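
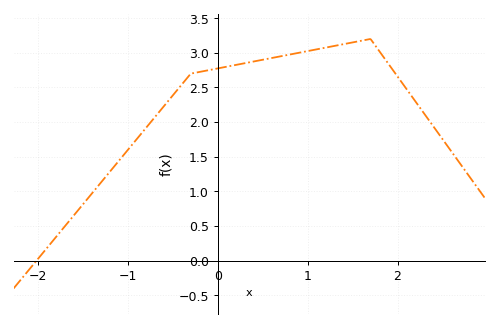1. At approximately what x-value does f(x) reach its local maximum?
1.7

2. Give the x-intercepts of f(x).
-2.02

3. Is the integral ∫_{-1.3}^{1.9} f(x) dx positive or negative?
positive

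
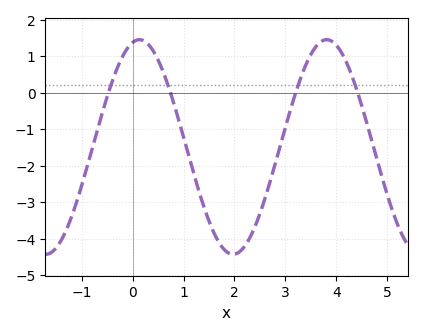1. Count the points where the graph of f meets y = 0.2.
4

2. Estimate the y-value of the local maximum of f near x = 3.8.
1.45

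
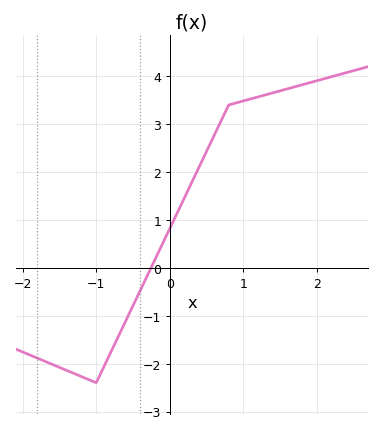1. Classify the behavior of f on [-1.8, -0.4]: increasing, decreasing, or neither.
neither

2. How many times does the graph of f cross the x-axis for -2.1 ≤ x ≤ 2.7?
1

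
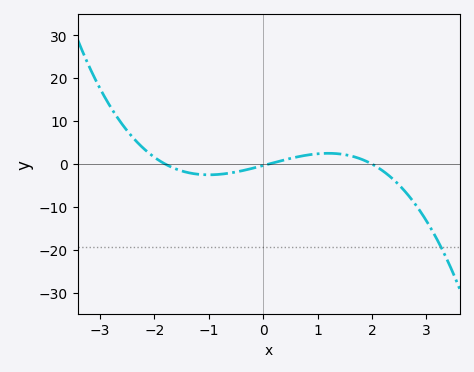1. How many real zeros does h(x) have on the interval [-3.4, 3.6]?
3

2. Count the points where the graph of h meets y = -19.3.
1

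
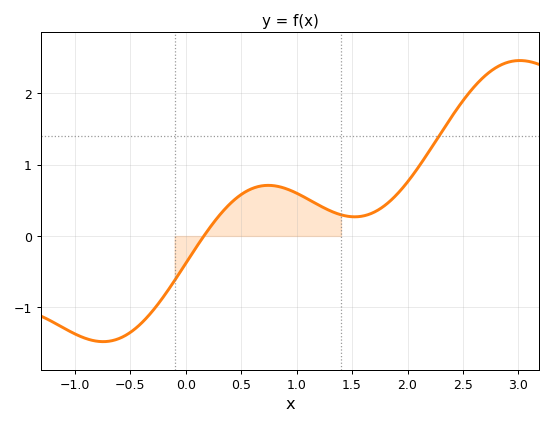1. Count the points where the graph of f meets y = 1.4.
1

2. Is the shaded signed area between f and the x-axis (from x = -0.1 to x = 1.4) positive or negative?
positive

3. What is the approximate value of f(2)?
0.8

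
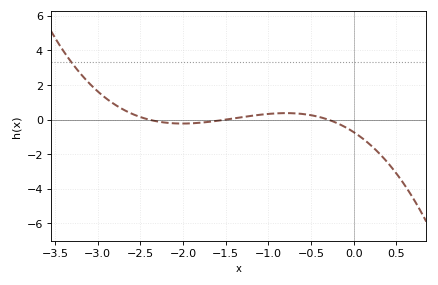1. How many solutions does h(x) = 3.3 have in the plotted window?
1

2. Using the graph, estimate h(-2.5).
0.147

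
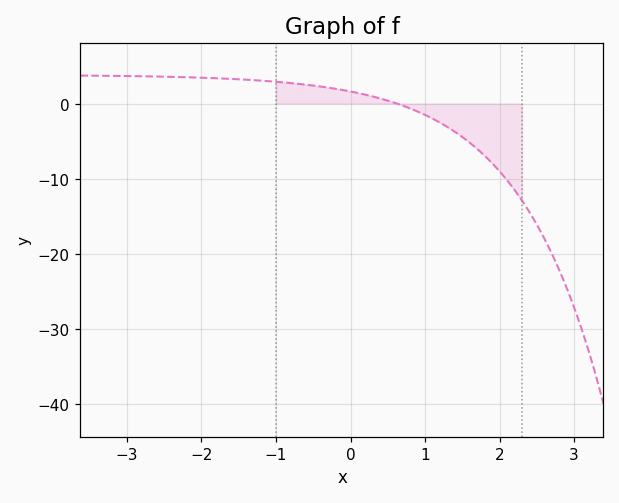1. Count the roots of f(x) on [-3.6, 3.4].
1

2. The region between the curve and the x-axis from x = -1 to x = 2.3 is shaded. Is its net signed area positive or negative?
negative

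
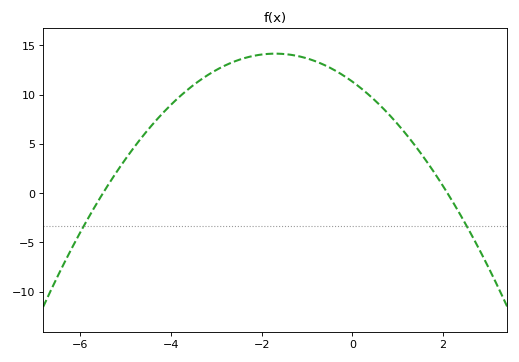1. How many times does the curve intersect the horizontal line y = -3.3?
2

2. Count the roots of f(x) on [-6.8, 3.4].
2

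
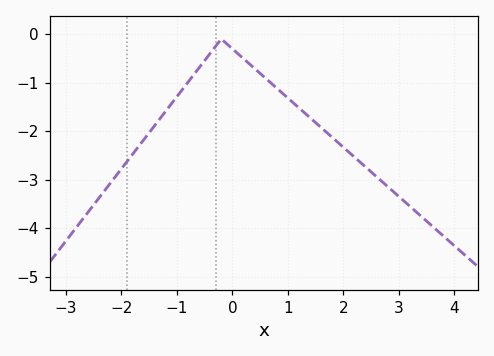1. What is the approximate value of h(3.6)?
-4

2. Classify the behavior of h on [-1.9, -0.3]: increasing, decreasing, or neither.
increasing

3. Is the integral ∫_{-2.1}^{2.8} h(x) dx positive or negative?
negative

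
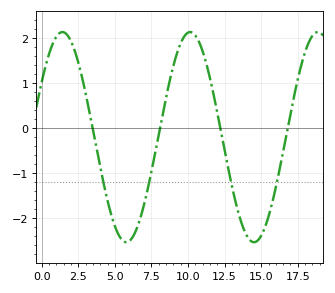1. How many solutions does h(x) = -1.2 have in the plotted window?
4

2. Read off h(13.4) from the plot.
-1.8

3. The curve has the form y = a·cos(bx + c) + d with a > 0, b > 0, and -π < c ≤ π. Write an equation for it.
y = 2.33cos(0.72x - 1) - 0.2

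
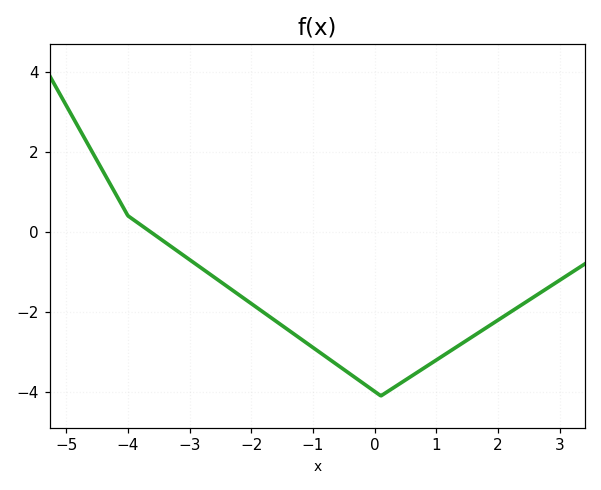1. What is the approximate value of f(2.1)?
-2.11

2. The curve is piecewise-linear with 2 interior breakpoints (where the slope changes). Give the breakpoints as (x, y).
(-4, 0.4); (0.1, -4.1)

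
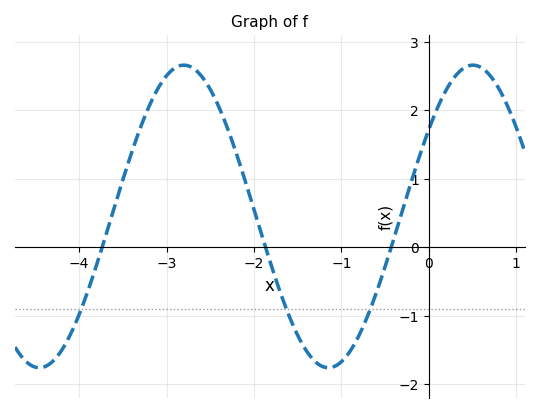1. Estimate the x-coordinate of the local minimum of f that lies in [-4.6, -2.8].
-4.5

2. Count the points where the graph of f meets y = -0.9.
3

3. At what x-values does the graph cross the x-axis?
-3.7, -1.9, -0.4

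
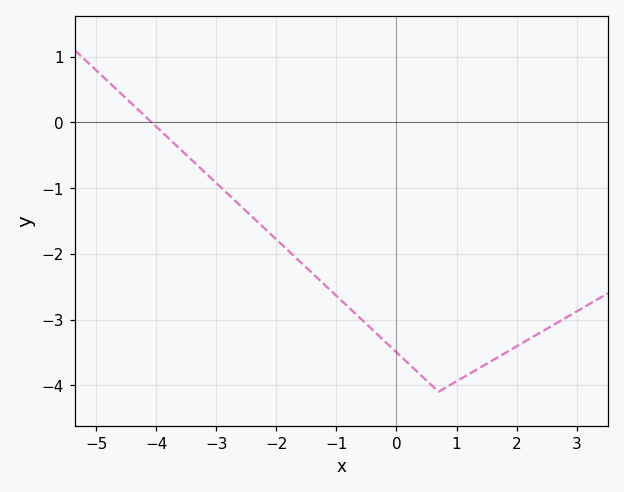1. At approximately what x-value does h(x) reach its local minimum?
0.6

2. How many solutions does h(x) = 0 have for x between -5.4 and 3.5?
1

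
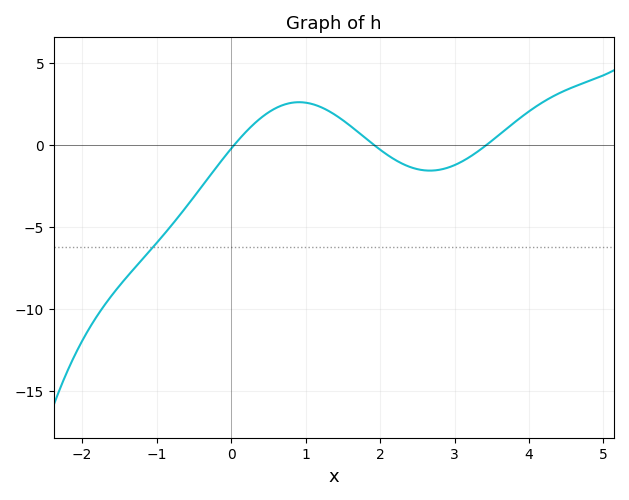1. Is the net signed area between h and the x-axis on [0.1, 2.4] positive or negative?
positive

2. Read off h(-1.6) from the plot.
-9.16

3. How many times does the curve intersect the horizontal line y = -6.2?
1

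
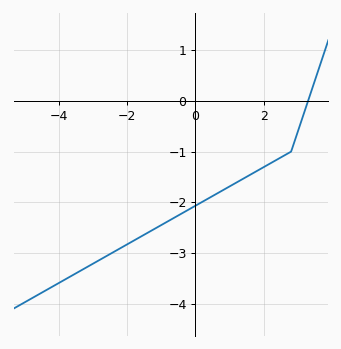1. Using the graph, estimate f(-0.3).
-2.2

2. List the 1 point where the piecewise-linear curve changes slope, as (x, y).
(2.8, -1)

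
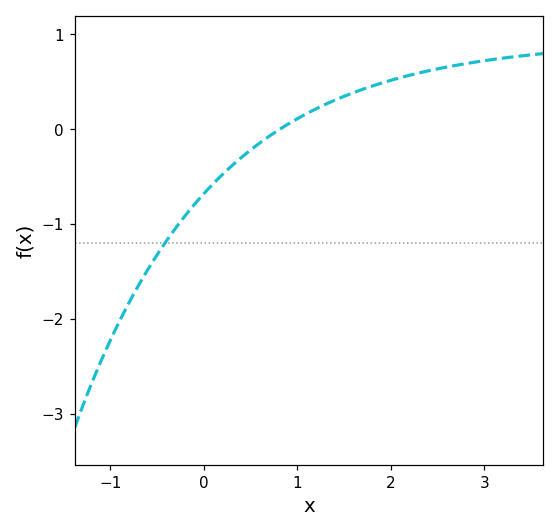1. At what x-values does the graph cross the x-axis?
0.812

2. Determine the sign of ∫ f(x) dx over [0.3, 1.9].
positive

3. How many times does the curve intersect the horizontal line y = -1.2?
1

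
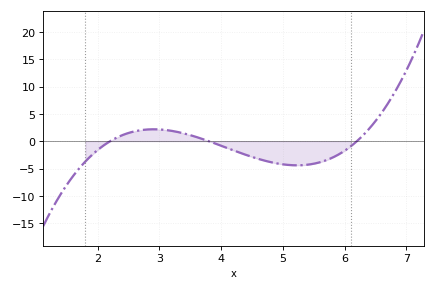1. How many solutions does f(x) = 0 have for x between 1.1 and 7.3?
3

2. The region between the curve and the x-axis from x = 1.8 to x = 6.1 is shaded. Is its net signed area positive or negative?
negative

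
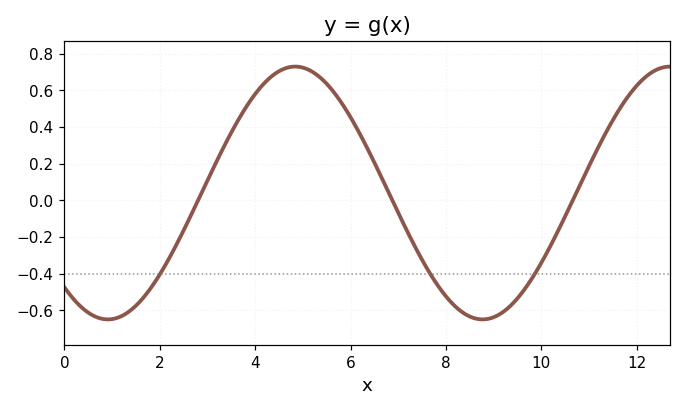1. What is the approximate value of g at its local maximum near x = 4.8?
0.73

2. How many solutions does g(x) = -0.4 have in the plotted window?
3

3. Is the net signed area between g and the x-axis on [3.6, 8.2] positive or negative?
positive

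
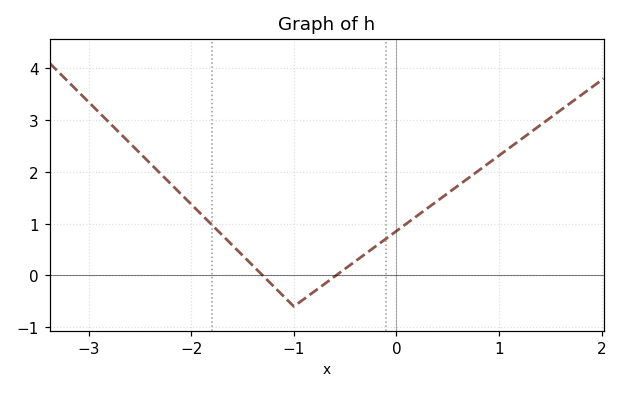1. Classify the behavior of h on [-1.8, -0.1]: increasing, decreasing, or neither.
neither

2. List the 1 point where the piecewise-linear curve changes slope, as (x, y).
(-1, -0.6)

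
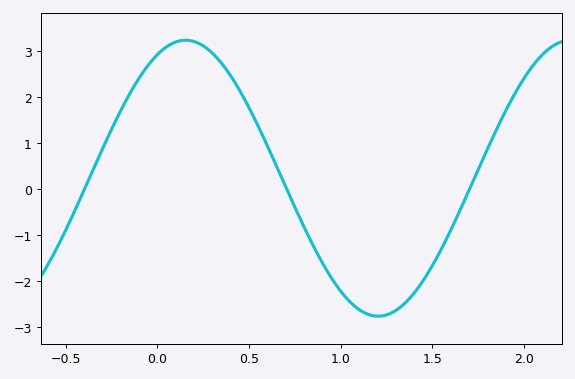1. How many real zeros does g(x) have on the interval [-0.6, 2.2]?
3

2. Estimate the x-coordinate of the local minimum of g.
1.2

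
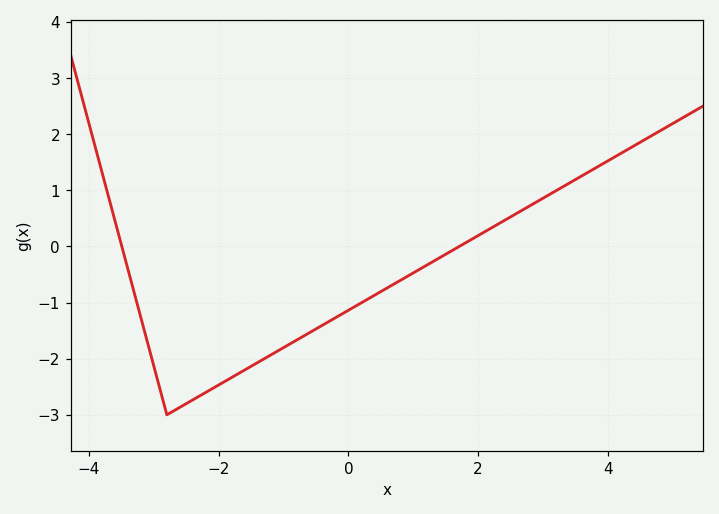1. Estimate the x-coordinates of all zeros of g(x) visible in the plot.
-3.49, 1.71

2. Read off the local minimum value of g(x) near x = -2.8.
-3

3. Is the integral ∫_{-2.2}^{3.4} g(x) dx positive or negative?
negative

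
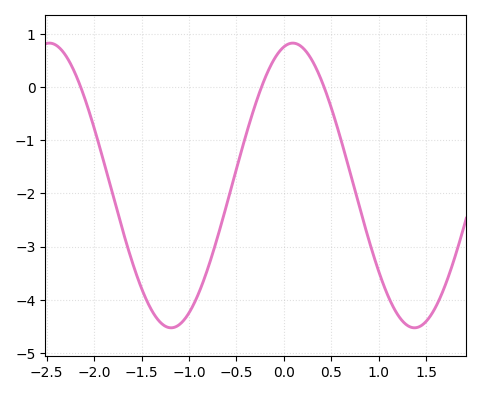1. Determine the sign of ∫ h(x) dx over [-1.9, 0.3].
negative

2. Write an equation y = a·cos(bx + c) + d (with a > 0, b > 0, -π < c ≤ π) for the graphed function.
y = 2.68cos(2.5x - 0.23) - 1.85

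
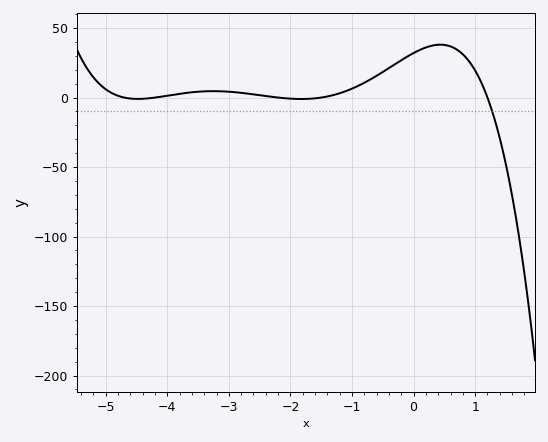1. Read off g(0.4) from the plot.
40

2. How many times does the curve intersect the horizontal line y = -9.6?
1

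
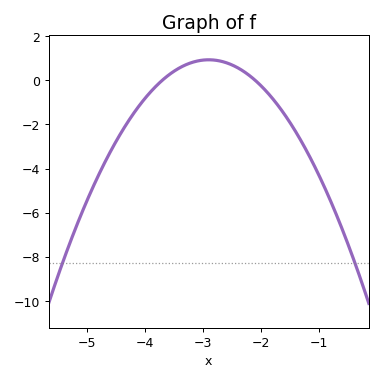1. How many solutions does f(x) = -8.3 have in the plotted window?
2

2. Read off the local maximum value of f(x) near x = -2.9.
1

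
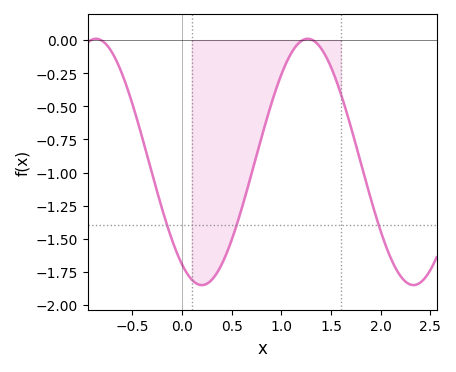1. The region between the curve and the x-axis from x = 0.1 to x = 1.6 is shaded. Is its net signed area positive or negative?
negative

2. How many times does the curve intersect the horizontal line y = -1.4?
3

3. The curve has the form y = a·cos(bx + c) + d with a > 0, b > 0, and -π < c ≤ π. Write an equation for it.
y = 0.93cos(3x + 2.5) - 0.92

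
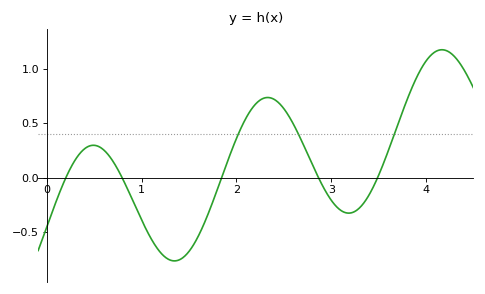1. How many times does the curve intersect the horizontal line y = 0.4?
3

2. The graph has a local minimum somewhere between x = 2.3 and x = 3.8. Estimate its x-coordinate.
3.18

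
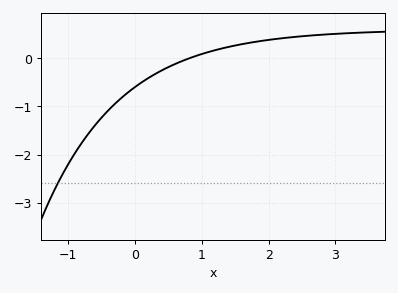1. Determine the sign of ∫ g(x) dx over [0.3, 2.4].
positive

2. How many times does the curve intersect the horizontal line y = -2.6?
1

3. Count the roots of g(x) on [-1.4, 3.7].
1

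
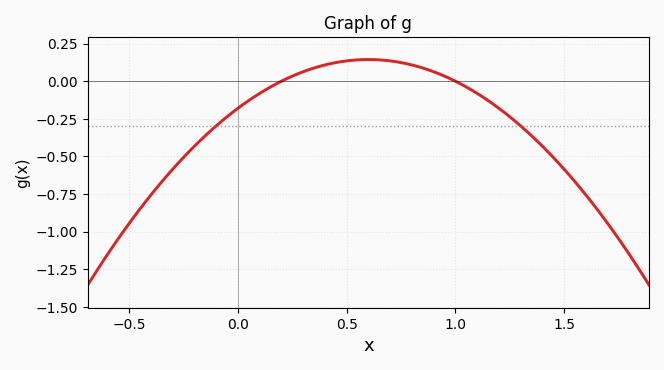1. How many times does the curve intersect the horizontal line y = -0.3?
2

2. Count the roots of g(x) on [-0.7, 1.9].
2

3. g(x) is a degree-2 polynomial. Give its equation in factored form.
y = -0.9(x - 0.2)(x - 1)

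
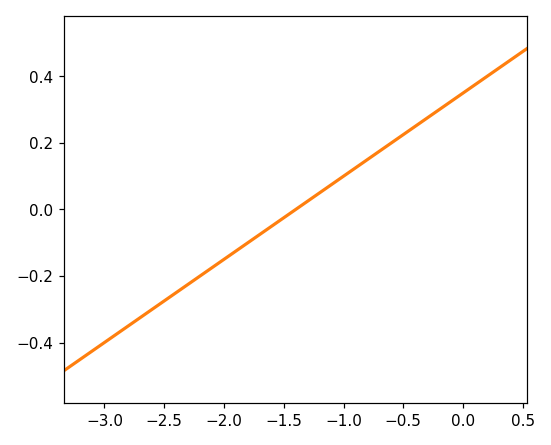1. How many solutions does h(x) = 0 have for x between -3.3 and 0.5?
1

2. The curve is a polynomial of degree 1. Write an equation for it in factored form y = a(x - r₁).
y = 0.25(x + 1.4)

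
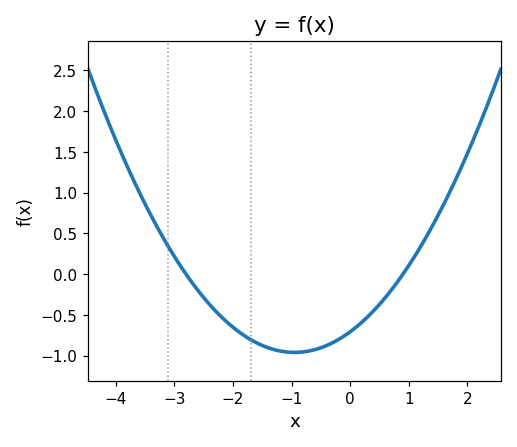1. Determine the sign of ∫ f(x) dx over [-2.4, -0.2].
negative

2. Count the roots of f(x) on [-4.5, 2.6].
2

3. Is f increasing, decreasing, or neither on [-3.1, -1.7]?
decreasing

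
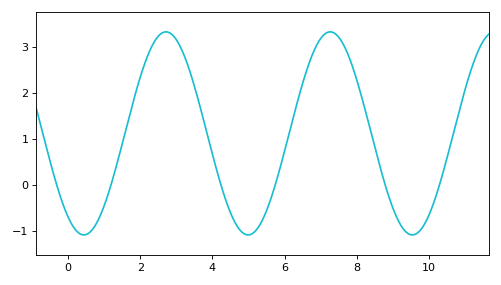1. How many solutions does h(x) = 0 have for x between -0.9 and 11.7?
6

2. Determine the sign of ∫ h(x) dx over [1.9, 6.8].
positive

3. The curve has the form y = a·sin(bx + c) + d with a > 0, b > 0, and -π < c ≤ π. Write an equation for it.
y = 2.21sin(1.38x - 2.17) + 1.12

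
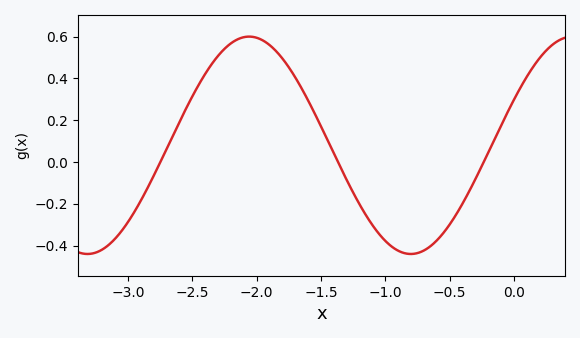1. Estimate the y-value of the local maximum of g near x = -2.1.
0.6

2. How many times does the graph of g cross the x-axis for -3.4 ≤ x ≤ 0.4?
3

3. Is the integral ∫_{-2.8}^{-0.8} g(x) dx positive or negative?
positive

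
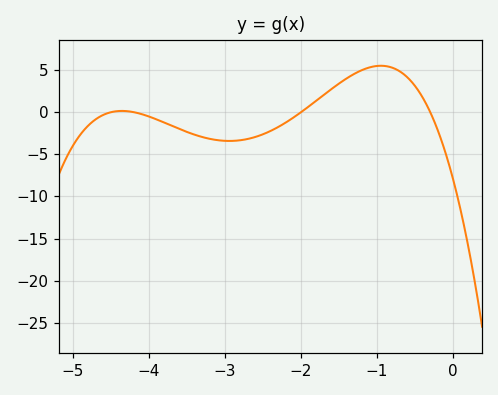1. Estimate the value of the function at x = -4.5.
0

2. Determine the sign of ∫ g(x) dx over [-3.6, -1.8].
negative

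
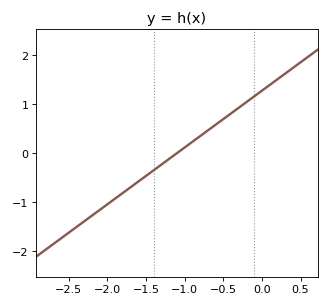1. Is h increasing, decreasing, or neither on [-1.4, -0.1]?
increasing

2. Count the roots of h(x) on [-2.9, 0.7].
1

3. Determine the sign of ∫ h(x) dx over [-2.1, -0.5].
negative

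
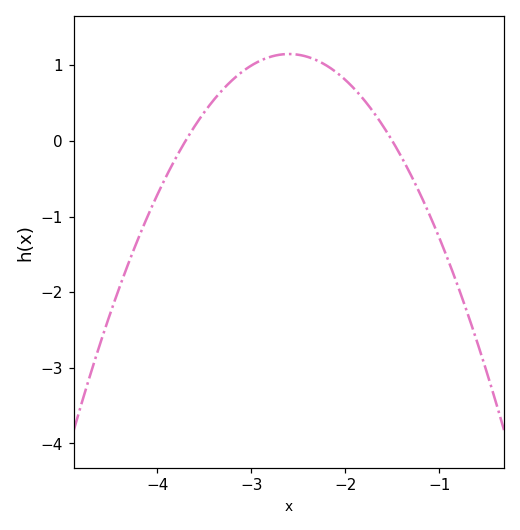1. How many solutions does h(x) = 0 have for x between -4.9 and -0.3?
2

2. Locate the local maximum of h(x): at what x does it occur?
-2.6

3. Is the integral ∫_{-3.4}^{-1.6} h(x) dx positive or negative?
positive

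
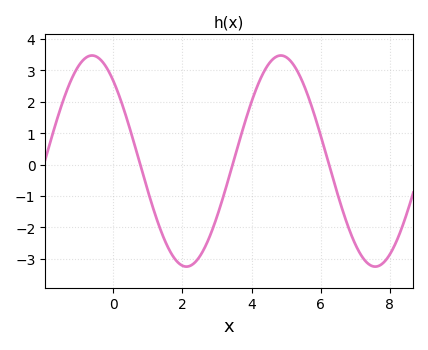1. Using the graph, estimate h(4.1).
2.3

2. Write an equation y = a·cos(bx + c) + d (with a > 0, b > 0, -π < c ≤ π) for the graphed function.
y = 3.36cos(1.1x + 0.71) + 0.11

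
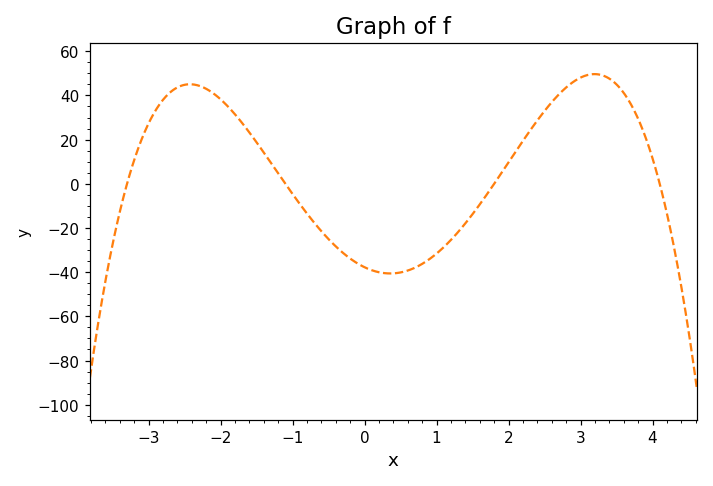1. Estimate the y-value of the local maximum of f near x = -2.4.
45.1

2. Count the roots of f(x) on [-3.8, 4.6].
4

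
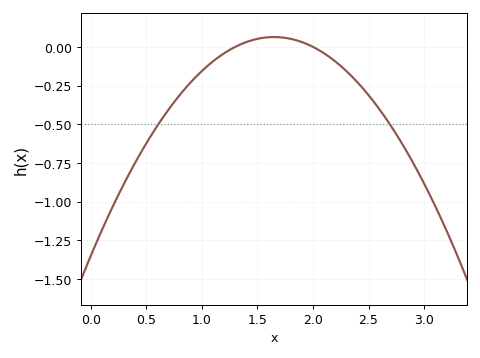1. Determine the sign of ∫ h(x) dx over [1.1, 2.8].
negative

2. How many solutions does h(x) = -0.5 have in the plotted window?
2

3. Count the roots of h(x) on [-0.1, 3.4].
2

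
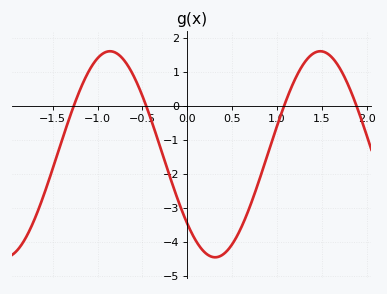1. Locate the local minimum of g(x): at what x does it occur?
0.3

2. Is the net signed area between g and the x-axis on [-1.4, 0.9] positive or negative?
negative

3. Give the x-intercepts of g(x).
-1.3, -0.5, 1.1, 1.9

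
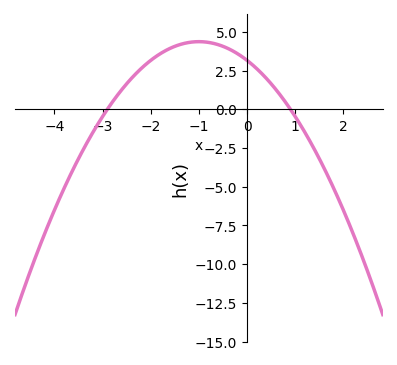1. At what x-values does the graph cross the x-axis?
-3, 1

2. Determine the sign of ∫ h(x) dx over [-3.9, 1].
positive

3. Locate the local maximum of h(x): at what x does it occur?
-1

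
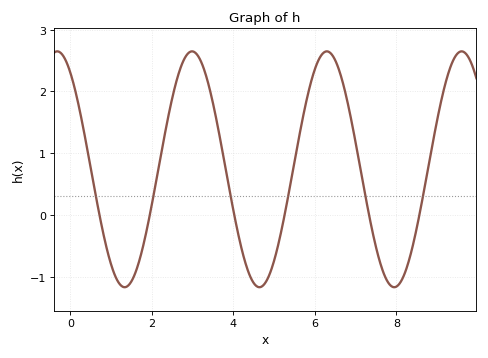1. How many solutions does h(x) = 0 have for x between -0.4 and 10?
6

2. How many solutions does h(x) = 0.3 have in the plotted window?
6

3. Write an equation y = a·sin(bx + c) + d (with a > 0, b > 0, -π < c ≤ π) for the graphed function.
y = 1.91sin(1.9x + 2.18) + 0.74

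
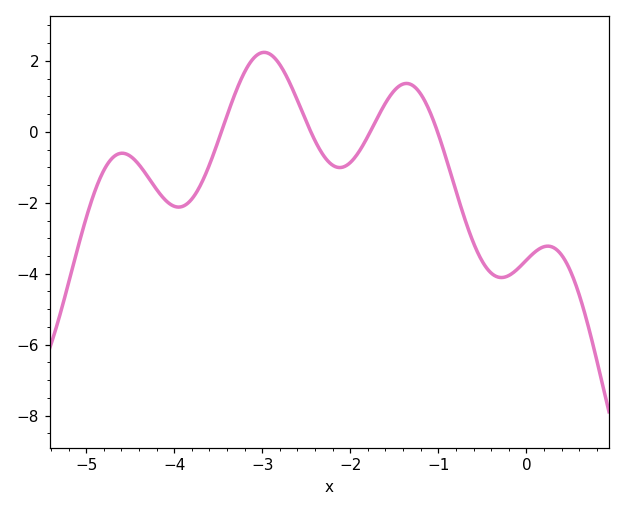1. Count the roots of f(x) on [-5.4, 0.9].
4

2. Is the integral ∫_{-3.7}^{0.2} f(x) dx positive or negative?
negative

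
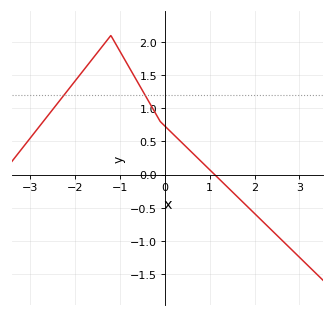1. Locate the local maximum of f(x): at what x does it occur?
-1.2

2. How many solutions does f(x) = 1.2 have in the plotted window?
2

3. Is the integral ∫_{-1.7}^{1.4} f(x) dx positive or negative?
positive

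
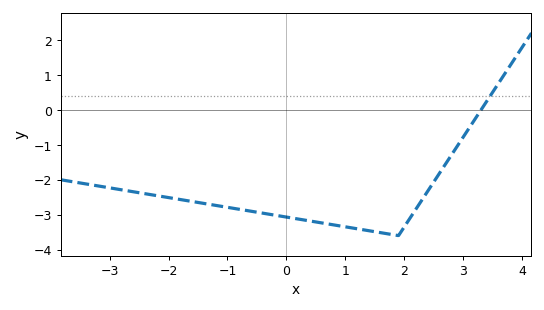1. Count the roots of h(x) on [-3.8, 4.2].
1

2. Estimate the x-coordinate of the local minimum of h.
1.9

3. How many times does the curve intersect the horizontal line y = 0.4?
1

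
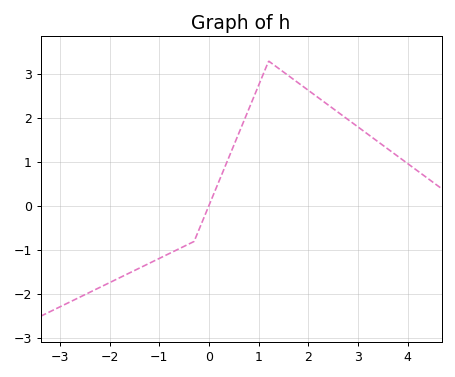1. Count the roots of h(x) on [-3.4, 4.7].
1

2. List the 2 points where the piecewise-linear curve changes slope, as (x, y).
(-0.3, -0.8); (1.2, 3.3)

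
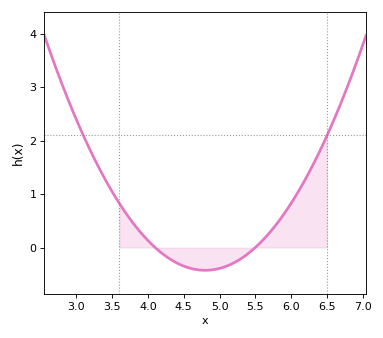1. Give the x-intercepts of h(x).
4.1, 5.5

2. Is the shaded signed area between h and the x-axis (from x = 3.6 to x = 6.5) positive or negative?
positive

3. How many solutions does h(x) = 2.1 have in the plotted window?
2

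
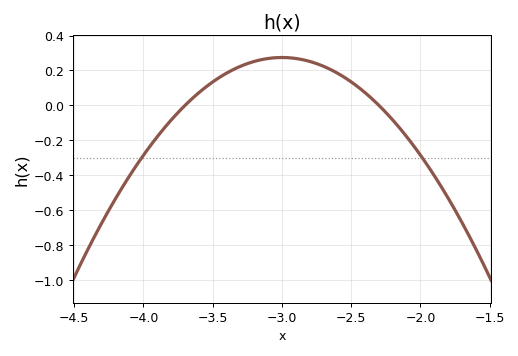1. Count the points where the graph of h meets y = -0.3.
2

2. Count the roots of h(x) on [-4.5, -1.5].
2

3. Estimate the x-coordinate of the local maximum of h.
-3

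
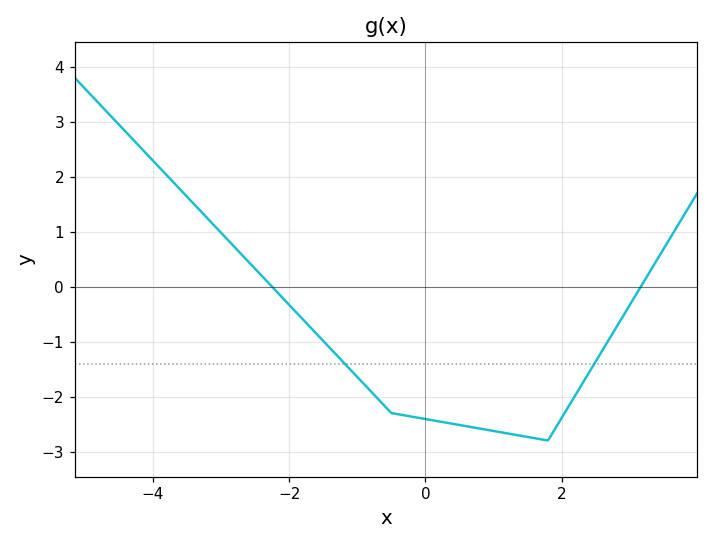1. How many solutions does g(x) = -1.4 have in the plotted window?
2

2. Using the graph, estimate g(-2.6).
0.5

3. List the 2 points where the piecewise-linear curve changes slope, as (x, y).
(-0.5, -2.3); (1.8, -2.8)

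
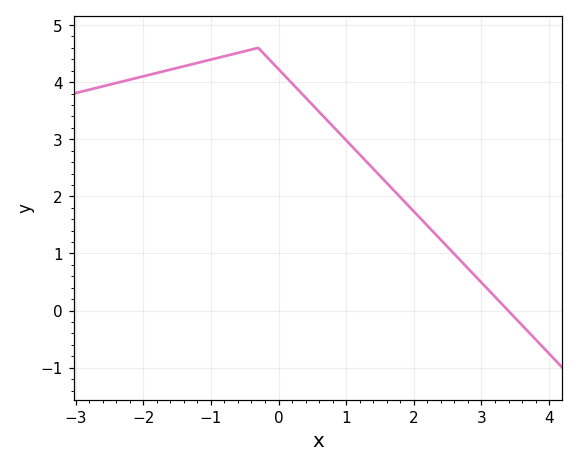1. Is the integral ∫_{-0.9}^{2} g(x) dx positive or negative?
positive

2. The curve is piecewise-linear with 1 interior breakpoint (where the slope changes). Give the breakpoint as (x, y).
(-0.3, 4.6)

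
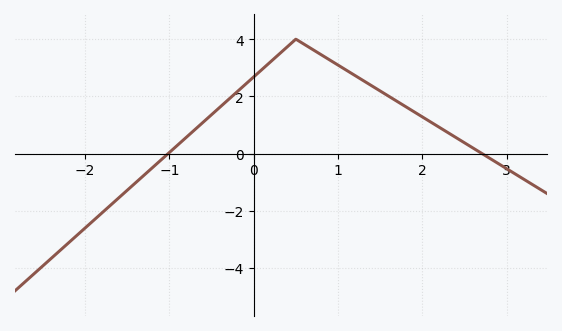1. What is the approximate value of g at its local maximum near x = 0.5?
4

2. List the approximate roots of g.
-1.01, 2.71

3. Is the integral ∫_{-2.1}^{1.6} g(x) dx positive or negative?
positive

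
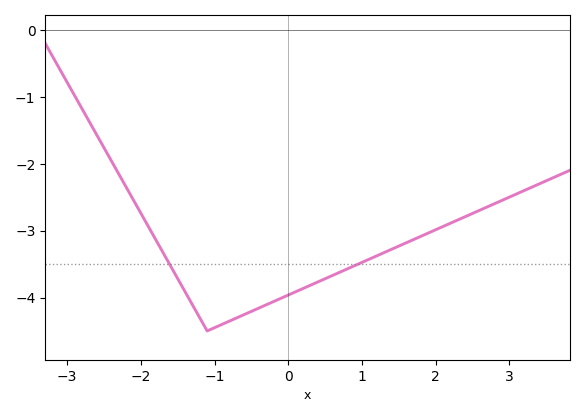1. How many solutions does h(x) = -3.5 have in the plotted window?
2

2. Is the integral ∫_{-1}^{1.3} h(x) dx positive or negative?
negative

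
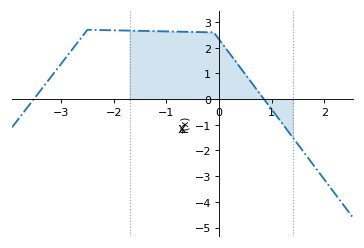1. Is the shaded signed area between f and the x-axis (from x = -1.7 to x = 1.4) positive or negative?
positive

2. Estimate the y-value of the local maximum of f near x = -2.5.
2.7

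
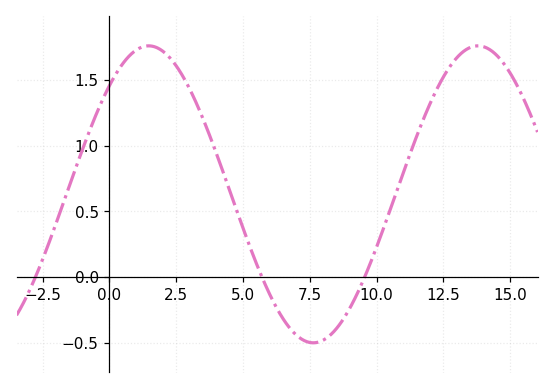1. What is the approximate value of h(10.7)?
0.625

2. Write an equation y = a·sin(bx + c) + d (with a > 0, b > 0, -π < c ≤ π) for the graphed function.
y = 1.13sin(0.51x + 0.822) + 0.63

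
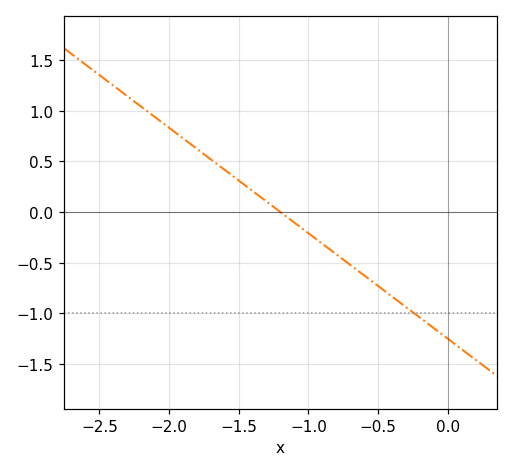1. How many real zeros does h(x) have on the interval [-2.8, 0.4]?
1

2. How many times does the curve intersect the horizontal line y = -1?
1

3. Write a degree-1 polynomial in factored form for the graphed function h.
y = -1.04(x + 1.2)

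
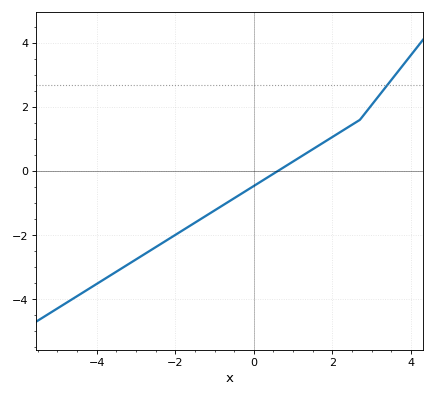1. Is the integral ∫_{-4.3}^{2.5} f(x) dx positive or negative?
negative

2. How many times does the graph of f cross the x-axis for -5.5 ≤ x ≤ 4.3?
1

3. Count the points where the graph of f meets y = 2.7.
1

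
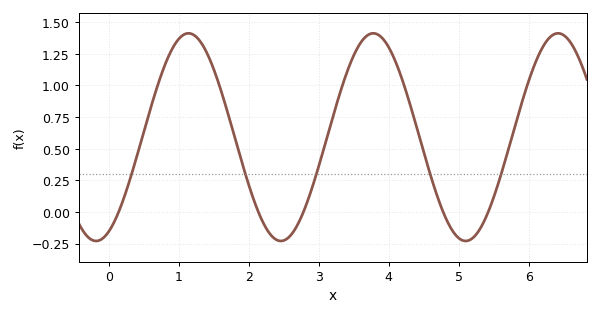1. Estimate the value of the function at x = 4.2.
1.04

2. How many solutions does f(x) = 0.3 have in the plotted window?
5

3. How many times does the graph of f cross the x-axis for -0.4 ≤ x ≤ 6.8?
5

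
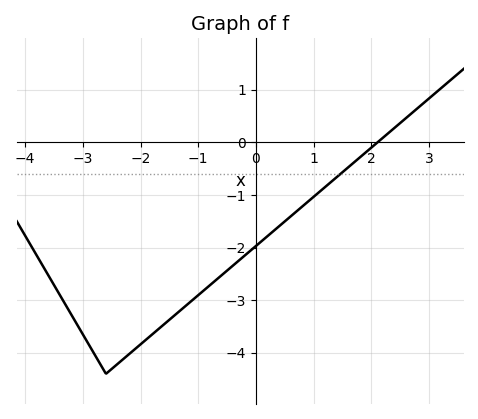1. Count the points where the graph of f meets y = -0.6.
1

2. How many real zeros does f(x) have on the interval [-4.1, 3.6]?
1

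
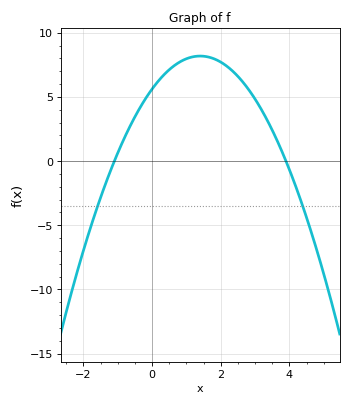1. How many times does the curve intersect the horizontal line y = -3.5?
2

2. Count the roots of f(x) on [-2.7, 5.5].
2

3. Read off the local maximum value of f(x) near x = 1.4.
8.19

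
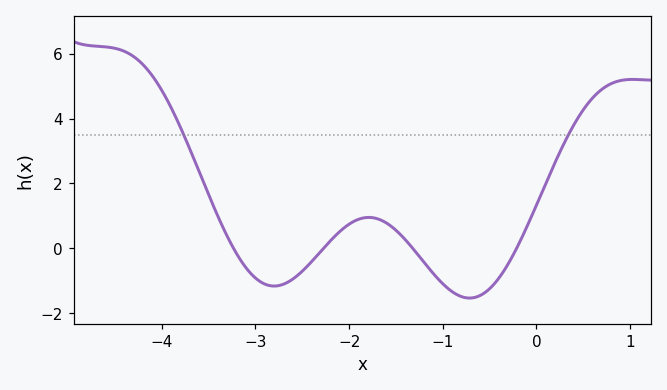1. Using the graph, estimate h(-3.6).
2.4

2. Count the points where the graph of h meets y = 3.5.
2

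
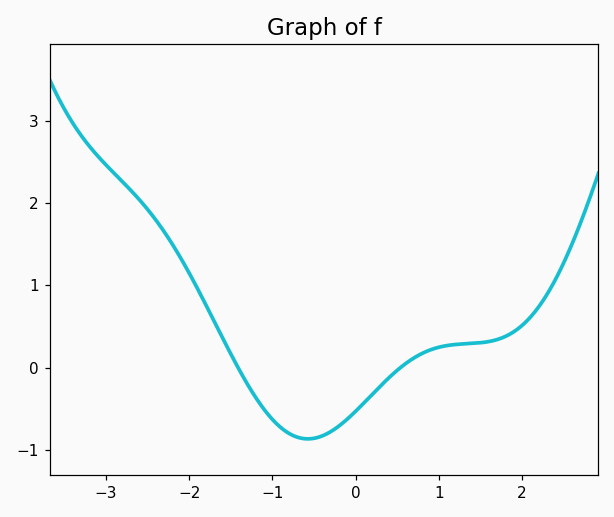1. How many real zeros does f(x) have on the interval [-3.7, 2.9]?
2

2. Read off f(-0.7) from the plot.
-0.844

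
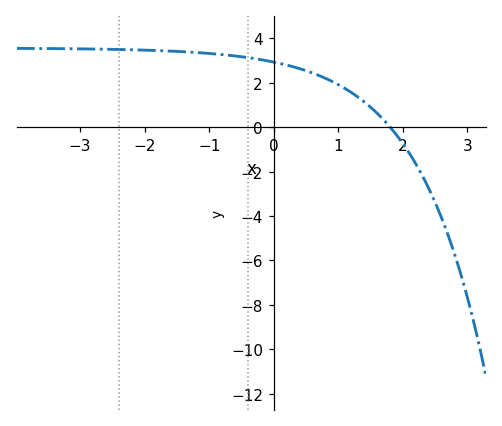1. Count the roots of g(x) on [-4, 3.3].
1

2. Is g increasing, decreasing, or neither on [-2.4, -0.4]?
decreasing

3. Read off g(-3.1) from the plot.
3.53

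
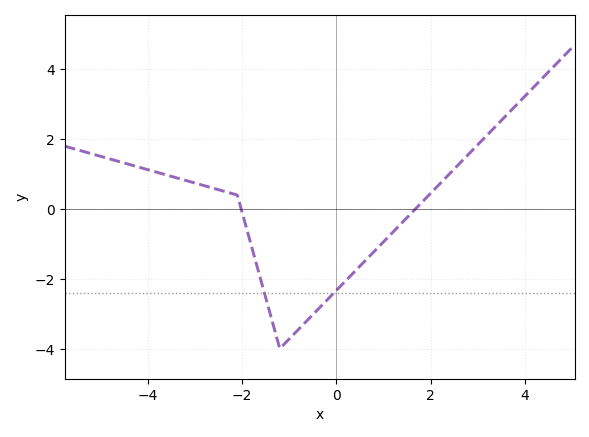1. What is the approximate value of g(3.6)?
2.6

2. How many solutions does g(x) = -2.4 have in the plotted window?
2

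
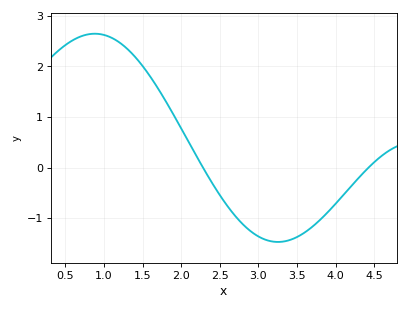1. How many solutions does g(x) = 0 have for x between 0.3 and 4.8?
2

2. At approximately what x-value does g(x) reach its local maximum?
0.9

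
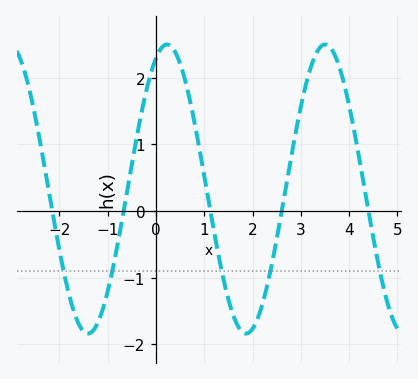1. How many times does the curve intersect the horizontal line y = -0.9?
5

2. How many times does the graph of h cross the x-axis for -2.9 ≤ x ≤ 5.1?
5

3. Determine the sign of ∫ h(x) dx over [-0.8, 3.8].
positive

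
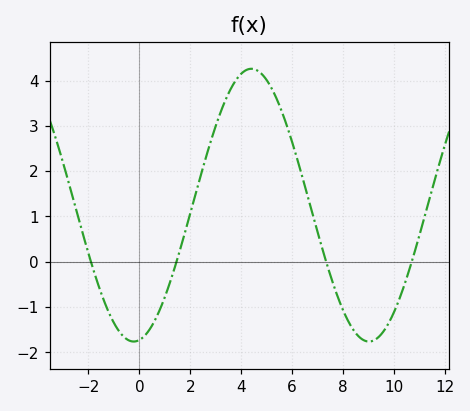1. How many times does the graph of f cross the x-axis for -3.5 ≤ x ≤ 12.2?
4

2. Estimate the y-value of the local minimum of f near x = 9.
-1.8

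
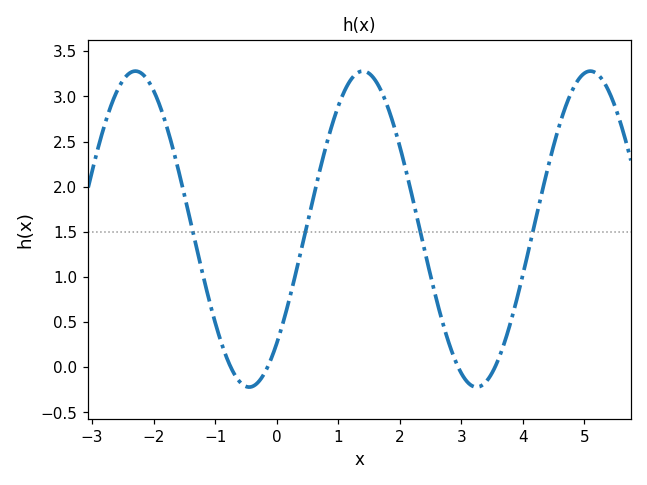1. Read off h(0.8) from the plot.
2.45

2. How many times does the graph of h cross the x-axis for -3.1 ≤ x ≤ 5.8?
4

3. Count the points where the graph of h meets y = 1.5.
4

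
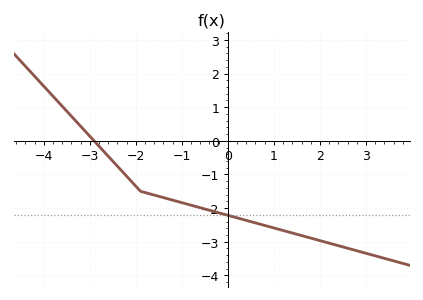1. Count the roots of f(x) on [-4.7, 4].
1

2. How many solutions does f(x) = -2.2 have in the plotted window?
1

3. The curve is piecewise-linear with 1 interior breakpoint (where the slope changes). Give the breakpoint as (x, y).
(-1.9, -1.5)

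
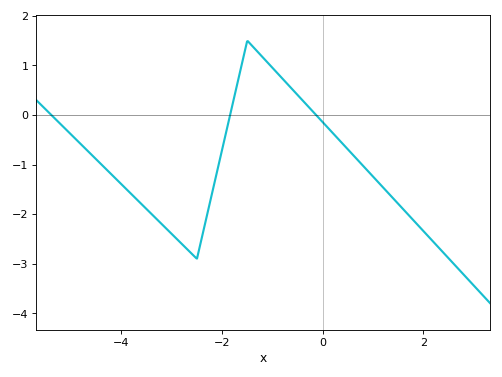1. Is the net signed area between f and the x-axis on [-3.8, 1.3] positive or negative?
negative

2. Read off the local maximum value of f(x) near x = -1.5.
1.5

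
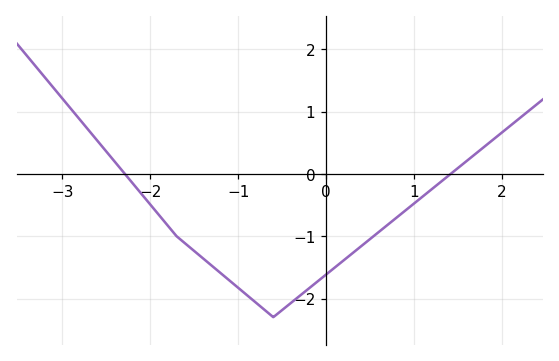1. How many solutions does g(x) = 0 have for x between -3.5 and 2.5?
2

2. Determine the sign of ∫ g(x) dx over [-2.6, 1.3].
negative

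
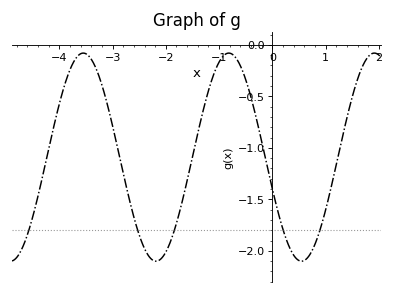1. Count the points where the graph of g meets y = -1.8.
5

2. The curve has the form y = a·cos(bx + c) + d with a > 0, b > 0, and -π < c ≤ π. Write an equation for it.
y = 1.01cos(2.3x + 1.88) - 1.09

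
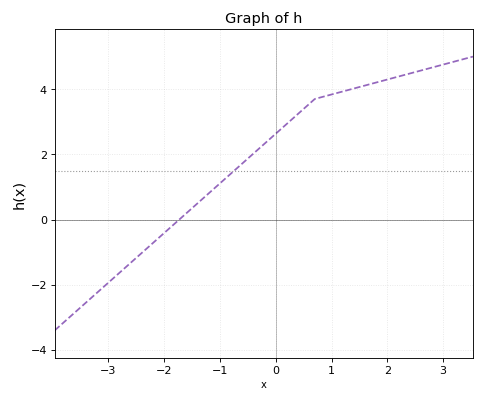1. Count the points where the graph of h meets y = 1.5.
1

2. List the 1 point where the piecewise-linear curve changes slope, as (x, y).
(0.7, 3.7)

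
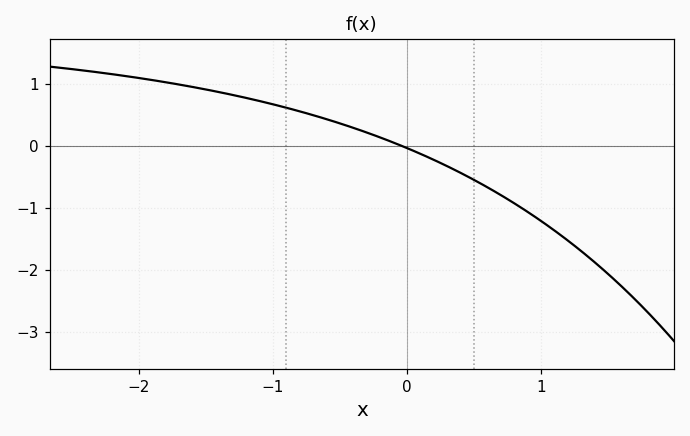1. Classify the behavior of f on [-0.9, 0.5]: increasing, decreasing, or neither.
decreasing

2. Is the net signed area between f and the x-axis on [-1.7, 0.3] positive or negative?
positive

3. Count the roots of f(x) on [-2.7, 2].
1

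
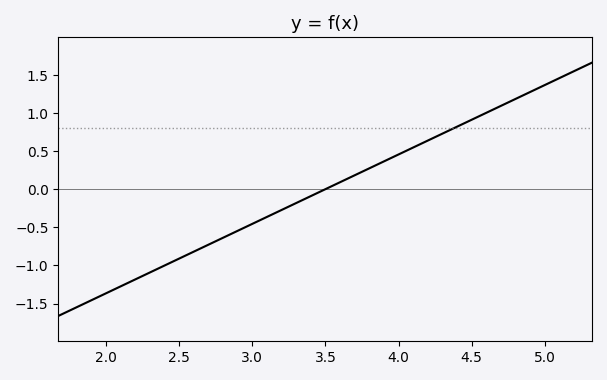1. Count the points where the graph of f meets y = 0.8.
1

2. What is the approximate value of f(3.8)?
0.273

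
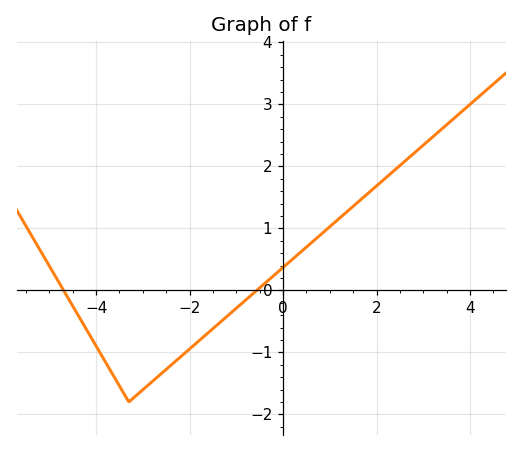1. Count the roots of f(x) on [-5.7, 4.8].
2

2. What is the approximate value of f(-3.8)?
-1.16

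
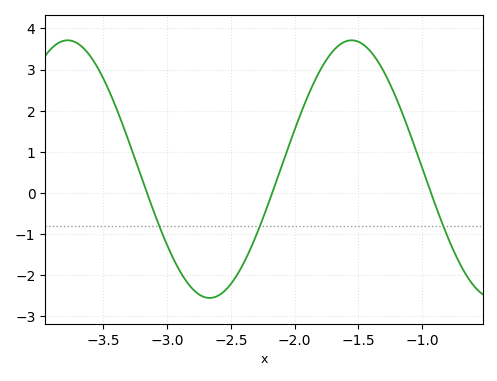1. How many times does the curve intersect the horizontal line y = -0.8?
3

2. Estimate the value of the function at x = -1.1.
1.5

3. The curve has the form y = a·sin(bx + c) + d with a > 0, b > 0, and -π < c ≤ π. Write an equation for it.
y = 3.13sin(2.8x - 0.33) + 0.58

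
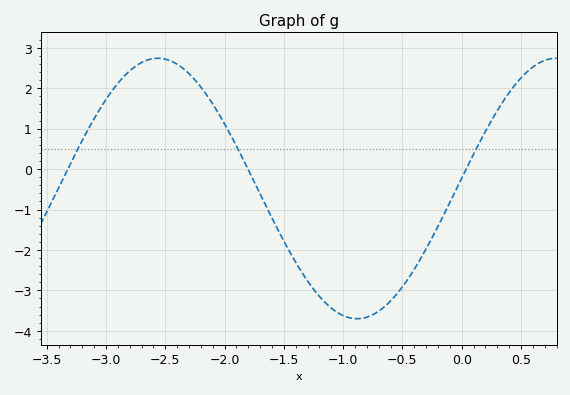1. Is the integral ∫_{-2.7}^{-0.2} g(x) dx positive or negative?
negative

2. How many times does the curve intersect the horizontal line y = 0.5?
3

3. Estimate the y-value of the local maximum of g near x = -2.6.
2.74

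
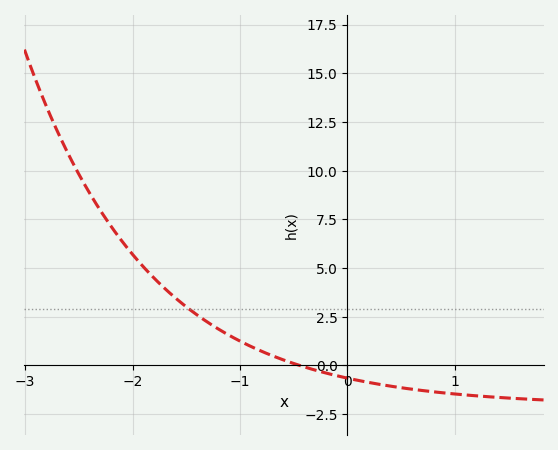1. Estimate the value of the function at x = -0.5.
0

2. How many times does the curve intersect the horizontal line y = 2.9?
1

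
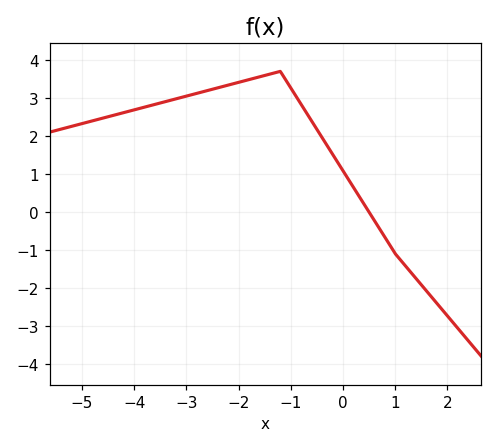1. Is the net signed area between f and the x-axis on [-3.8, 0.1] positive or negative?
positive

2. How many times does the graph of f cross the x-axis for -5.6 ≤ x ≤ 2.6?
1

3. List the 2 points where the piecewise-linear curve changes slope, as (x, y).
(-1.2, 3.7); (1, -1.1)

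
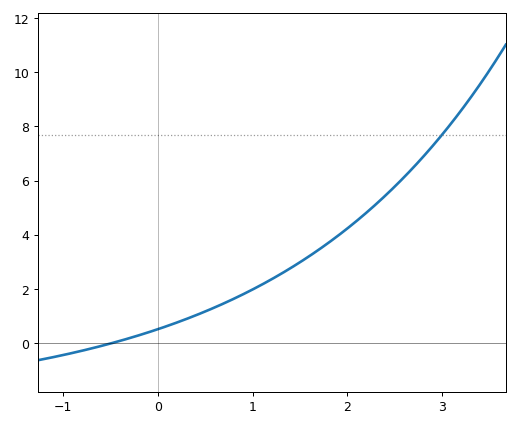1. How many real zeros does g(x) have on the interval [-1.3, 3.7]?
1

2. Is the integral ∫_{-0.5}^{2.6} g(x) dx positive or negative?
positive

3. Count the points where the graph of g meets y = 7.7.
1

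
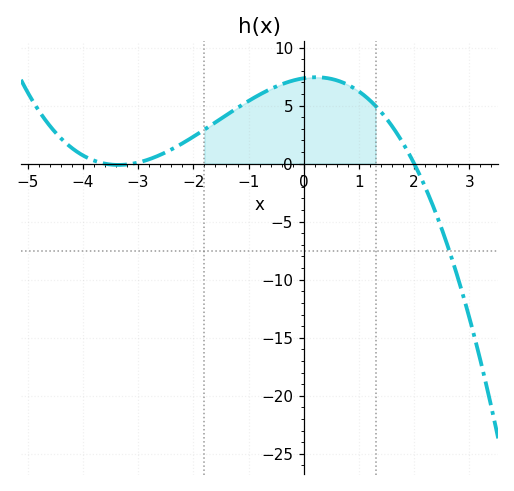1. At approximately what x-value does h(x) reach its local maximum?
0.224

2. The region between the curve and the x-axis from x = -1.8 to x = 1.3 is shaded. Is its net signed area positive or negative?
positive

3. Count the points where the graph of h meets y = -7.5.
1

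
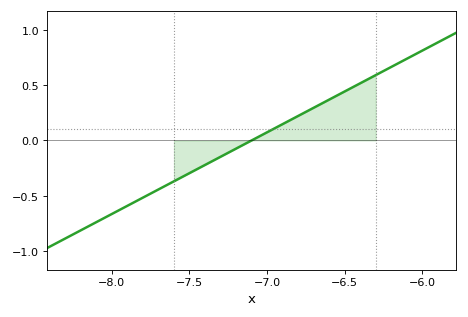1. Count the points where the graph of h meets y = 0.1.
1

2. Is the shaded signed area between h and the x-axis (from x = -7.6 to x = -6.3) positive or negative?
positive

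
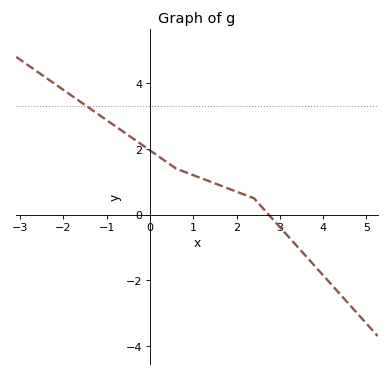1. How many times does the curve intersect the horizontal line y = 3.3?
1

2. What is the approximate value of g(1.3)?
1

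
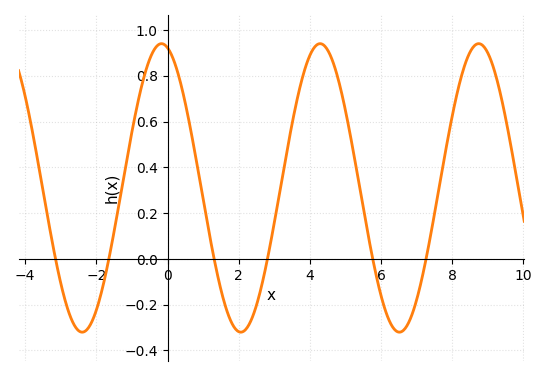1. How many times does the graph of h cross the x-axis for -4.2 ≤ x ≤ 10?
6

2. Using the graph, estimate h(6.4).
-0.312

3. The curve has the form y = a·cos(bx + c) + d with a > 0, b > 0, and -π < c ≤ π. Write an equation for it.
y = 0.63cos(1.41x + 0.24) + 0.31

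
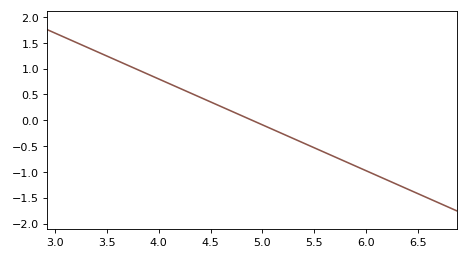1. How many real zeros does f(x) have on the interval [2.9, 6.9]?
1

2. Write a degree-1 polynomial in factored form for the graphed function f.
y = -0.89(x - 4.9)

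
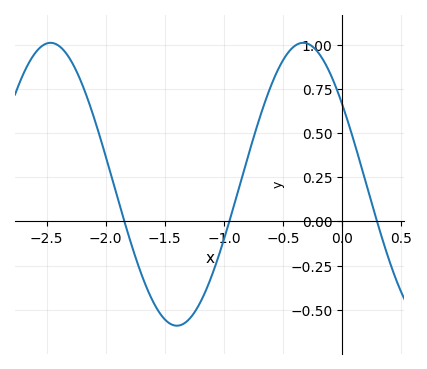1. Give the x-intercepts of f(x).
-1.85, -0.95, 0.3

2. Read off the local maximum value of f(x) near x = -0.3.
1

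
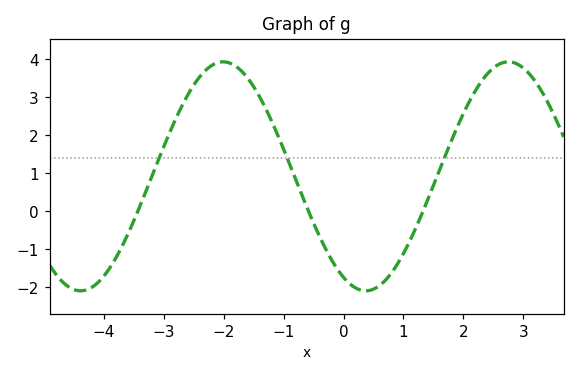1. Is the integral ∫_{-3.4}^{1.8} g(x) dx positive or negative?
positive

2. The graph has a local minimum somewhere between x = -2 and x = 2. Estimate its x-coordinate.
0.372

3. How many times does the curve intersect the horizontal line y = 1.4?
3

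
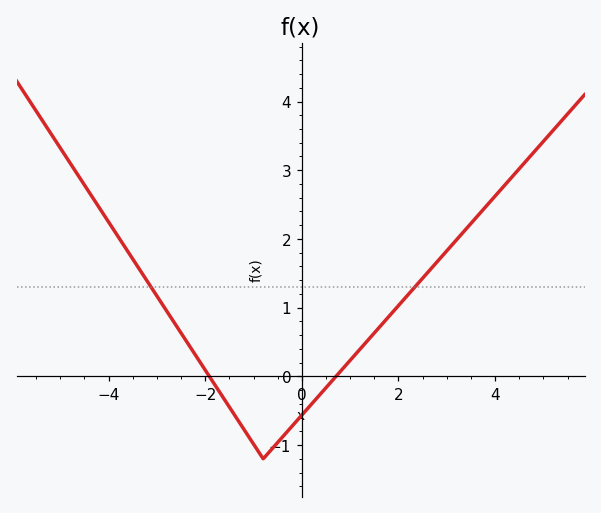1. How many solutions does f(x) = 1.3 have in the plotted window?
2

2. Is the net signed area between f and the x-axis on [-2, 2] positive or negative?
negative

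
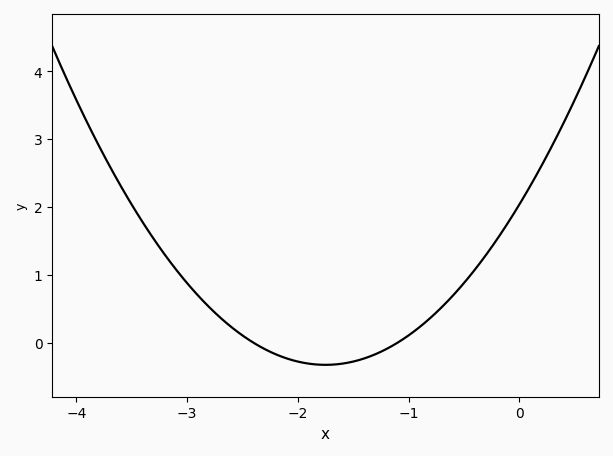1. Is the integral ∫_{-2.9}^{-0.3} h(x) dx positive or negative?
positive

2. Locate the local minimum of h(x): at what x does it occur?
-1.75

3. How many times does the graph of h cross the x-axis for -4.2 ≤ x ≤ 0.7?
2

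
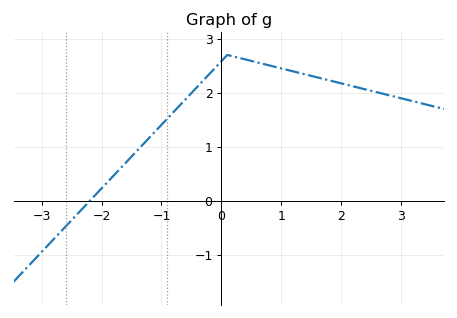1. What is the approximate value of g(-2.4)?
-0.239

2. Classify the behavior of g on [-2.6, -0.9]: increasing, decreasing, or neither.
increasing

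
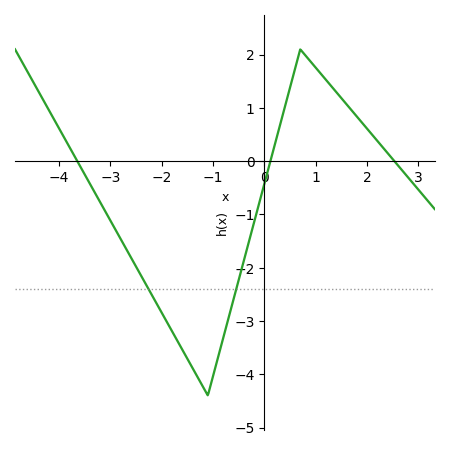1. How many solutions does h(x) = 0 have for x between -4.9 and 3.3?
3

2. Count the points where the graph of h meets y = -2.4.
2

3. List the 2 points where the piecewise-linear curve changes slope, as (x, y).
(-1.1, -4.4); (0.7, 2.1)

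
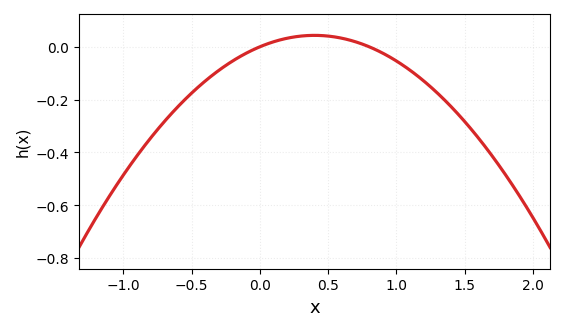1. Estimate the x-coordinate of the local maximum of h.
0.4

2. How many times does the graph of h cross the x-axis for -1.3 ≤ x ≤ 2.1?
2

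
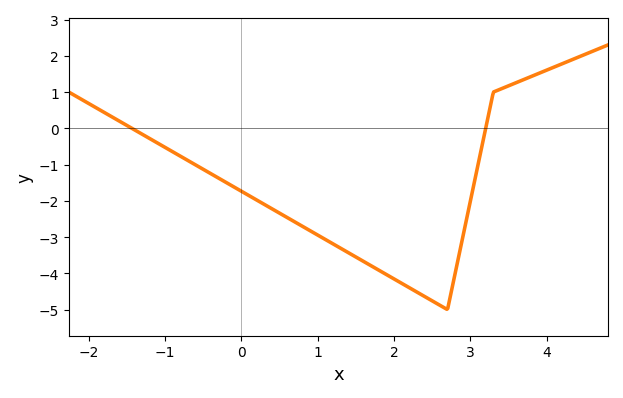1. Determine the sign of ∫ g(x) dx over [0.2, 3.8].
negative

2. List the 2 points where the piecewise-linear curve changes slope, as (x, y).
(2.7, -5); (3.3, 1)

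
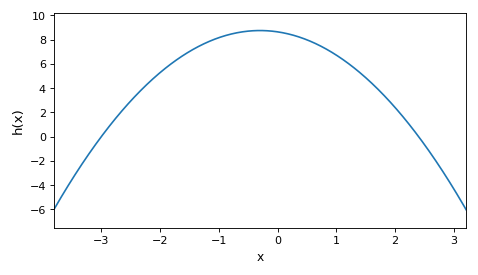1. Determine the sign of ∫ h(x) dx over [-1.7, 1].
positive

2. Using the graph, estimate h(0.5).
7.98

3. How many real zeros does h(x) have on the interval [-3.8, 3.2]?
2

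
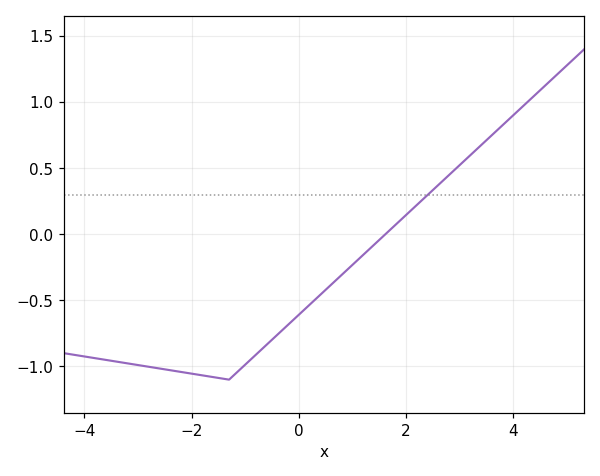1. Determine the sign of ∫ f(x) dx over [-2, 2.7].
negative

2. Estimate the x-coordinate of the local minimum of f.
-1.4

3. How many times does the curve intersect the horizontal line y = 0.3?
1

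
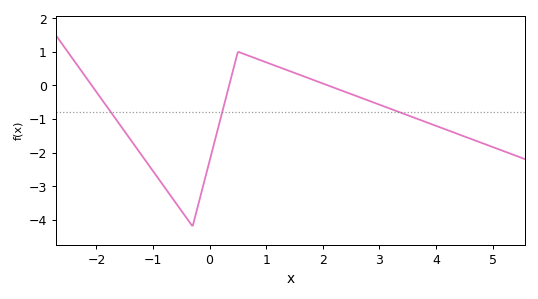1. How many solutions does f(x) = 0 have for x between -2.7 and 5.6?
3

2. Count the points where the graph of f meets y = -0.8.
3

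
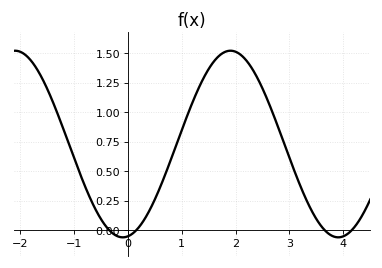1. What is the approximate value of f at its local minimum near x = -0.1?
-0.06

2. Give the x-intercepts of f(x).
-0.345, 0.154, 3.66, 4.16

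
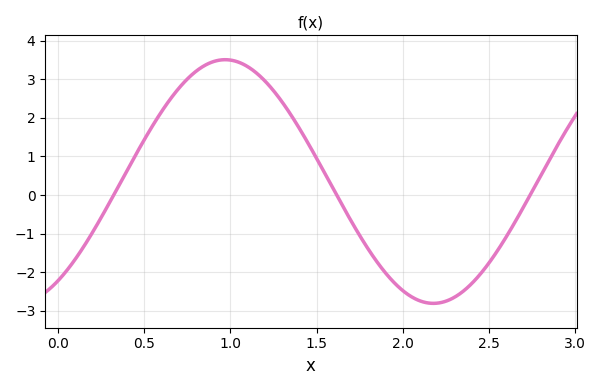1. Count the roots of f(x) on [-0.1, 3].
3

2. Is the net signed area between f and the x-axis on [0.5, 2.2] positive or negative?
positive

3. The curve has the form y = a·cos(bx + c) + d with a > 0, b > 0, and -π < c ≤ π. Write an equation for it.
y = 3.16cos(2.6x - 2.52) + 0.35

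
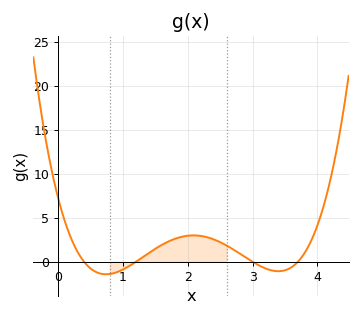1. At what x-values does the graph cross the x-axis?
0.4, 1.2, 3, 3.7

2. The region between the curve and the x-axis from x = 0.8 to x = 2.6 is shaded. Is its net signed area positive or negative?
positive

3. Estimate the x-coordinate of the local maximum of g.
2.1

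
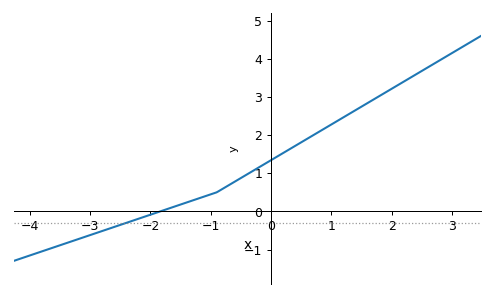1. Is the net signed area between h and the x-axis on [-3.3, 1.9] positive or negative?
positive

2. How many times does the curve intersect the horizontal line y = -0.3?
1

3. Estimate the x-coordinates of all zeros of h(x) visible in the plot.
-1.8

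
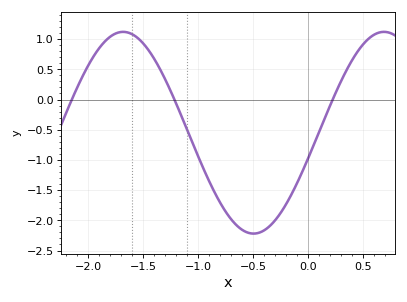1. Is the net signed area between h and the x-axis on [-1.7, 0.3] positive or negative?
negative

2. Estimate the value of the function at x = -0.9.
-1.35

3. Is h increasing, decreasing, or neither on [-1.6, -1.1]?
decreasing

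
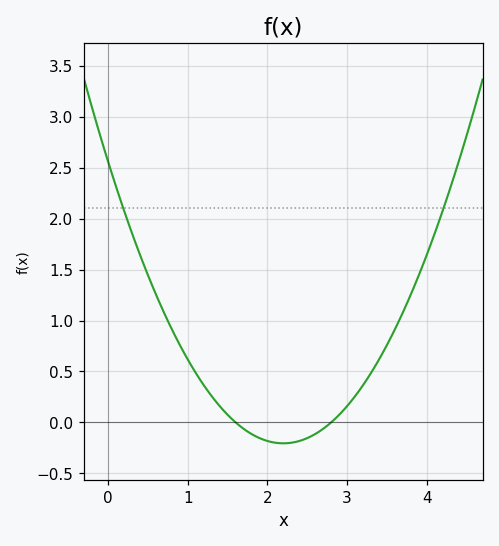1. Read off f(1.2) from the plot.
0.35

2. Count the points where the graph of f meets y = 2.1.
2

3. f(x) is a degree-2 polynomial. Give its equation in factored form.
y = 0.57(x - 1.6)(x - 2.8)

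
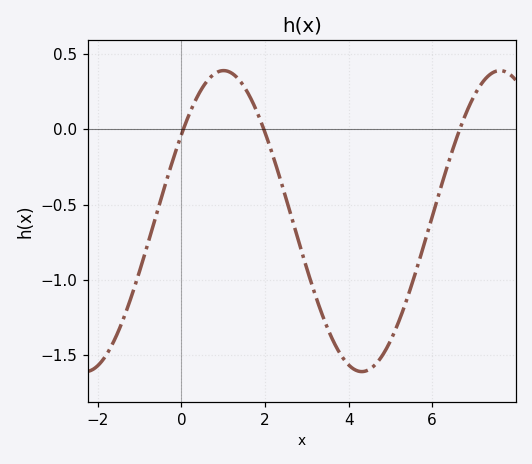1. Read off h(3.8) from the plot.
-1.5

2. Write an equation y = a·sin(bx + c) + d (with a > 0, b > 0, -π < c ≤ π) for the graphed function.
y = 1sin(0.95x + 0.61) - 0.61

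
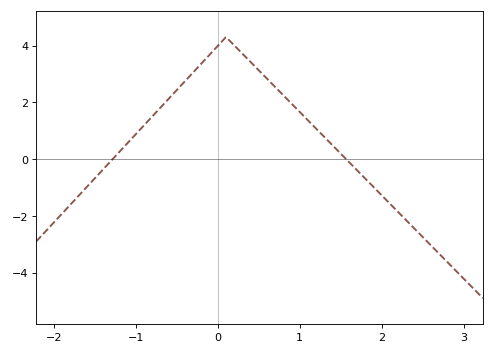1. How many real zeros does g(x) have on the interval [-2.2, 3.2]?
2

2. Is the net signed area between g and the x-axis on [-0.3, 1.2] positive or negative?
positive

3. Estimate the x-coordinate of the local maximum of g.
0.1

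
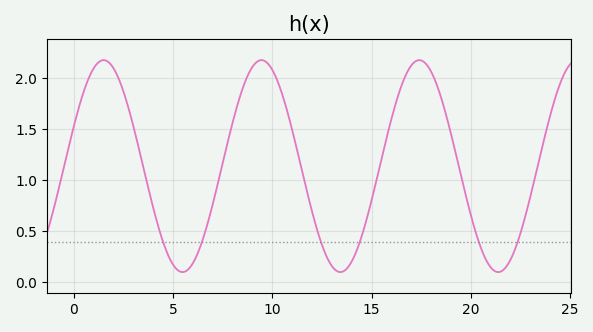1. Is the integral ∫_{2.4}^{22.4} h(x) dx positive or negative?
positive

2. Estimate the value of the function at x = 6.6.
0.486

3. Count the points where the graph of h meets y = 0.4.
6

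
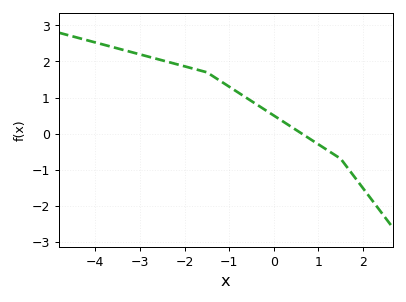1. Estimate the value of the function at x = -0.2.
0.66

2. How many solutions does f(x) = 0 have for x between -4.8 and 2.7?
1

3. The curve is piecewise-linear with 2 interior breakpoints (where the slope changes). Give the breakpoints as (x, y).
(-1.5, 1.7); (1.5, -0.7)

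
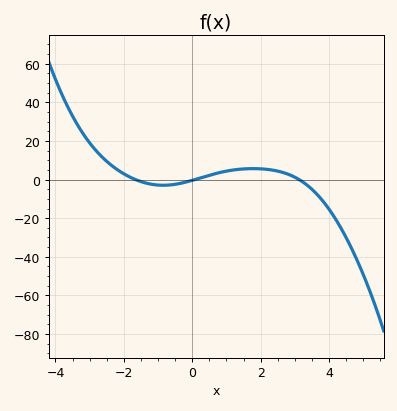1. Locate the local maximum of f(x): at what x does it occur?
1.8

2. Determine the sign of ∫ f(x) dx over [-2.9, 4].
positive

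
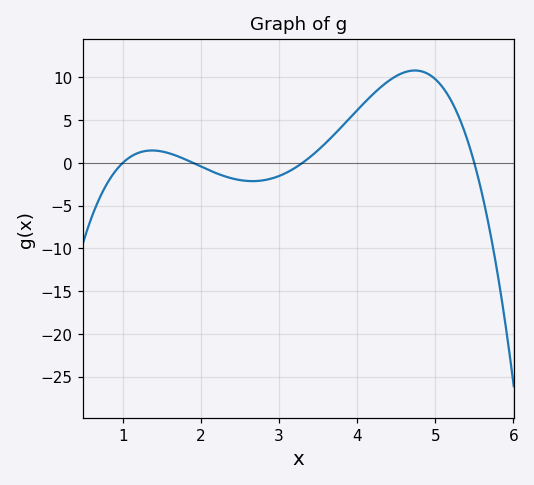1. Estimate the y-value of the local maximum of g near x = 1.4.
1.5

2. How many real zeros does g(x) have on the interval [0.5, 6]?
4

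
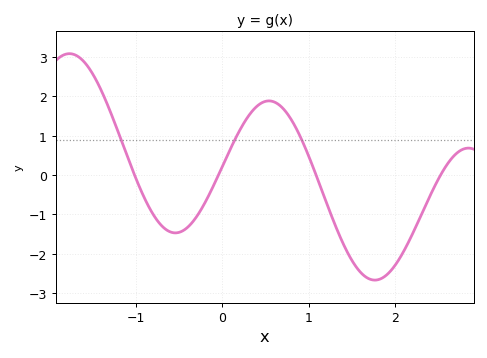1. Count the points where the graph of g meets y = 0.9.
3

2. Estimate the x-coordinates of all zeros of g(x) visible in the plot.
-1, 0, 1.1, 2.5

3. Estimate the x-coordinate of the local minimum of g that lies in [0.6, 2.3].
1.8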